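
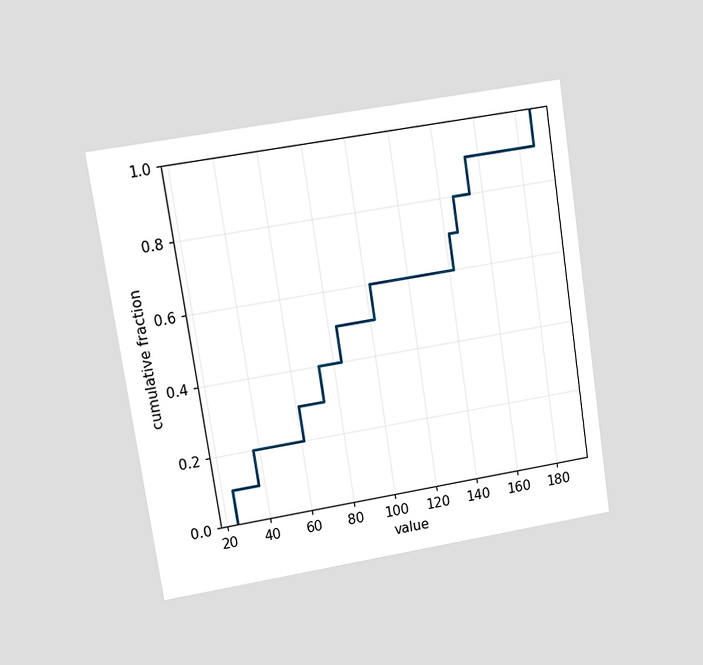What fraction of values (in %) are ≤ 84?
The chart is tilted about 9° counter-clockwise and viewed at a slight angle. At x=84 the ECDF step is at 50%.

50%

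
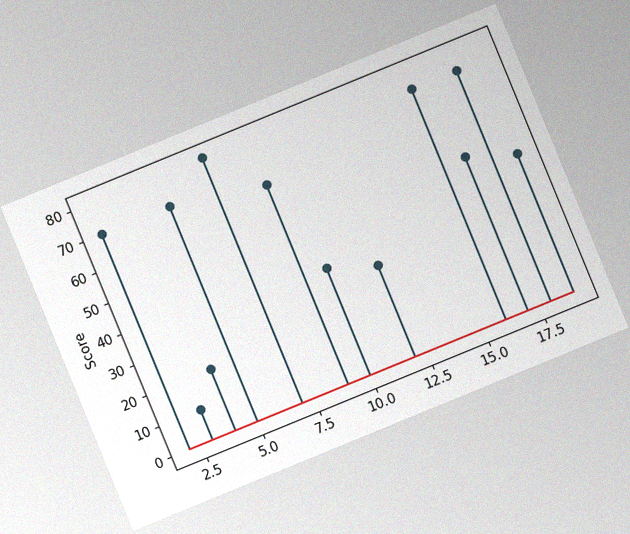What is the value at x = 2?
70

The chart is tilted about 22° counter-clockwise, with some photo noise. The stem at x=2 reaches 70.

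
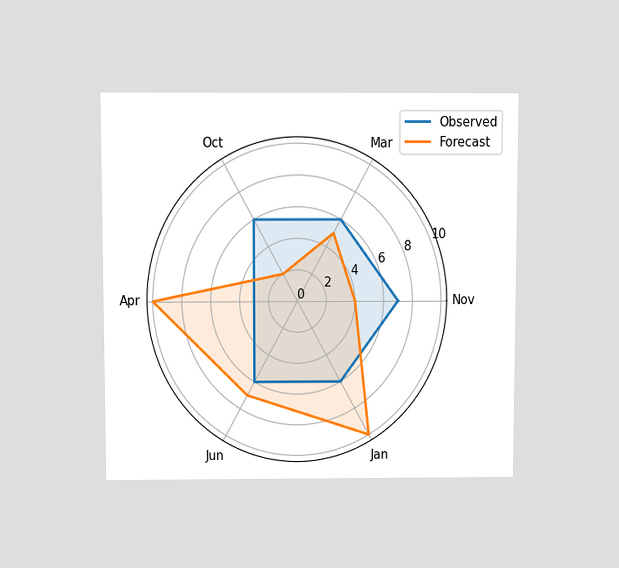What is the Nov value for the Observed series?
7

The chart is viewed slightly from above. On the Nov axis, Observed reaches 7.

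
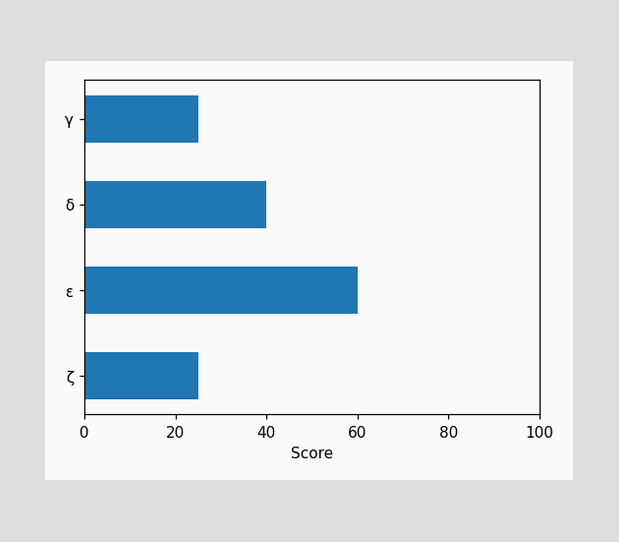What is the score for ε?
60

Reading along the chart's x-axis, the ε bar reaches 60.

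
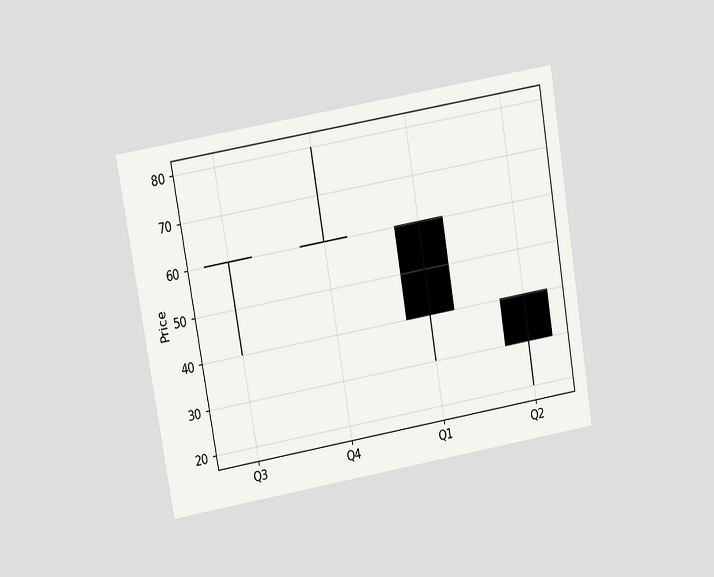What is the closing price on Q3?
60

The chart is tilted about 10° counter-clockwise and viewed at a slight angle. The Q3 candle closes at 60.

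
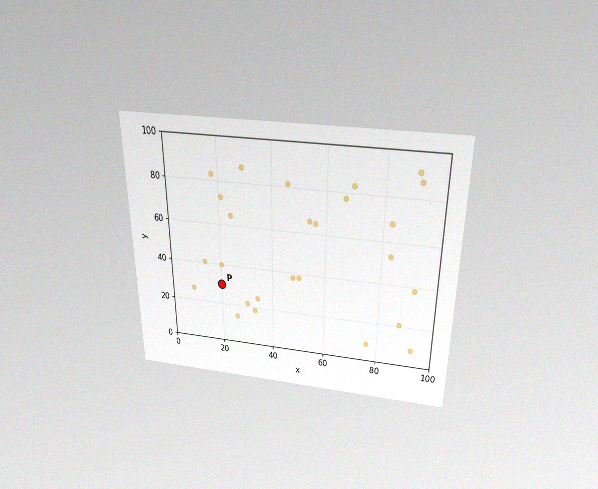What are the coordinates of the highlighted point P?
(20, 30)

The chart is viewed slightly from above, with some photo noise. Following the gridlines from P to each axis, P sits at (20, 30).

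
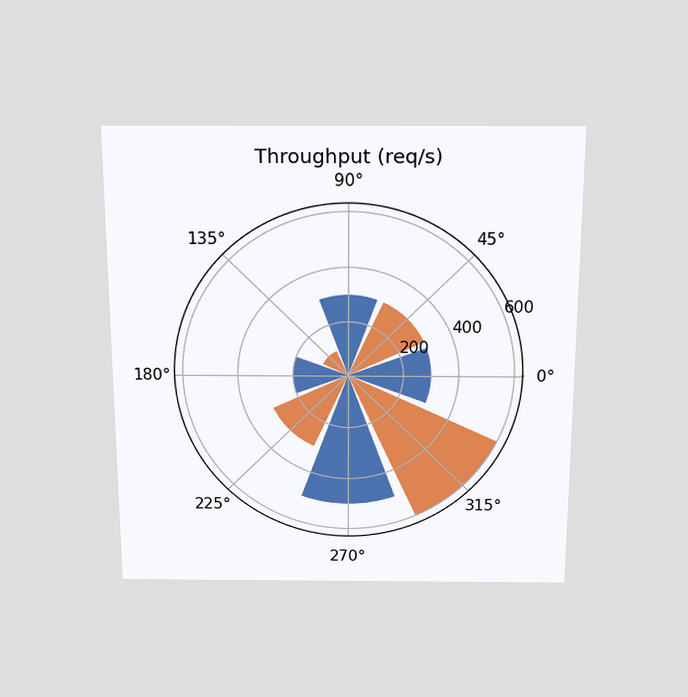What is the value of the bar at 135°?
The chart is viewed slightly from above. The bar at 135° reaches 100req/s on the radial axis.

100req/s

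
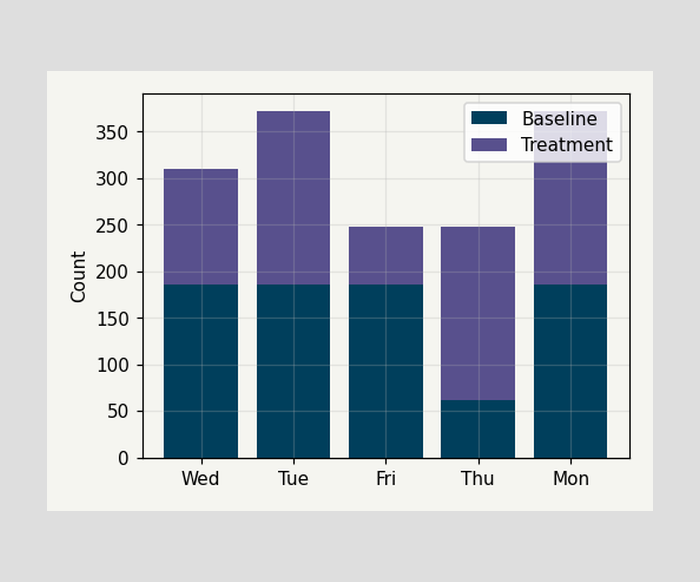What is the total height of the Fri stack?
248

The Fri stack's top reaches 248 on the y-axis.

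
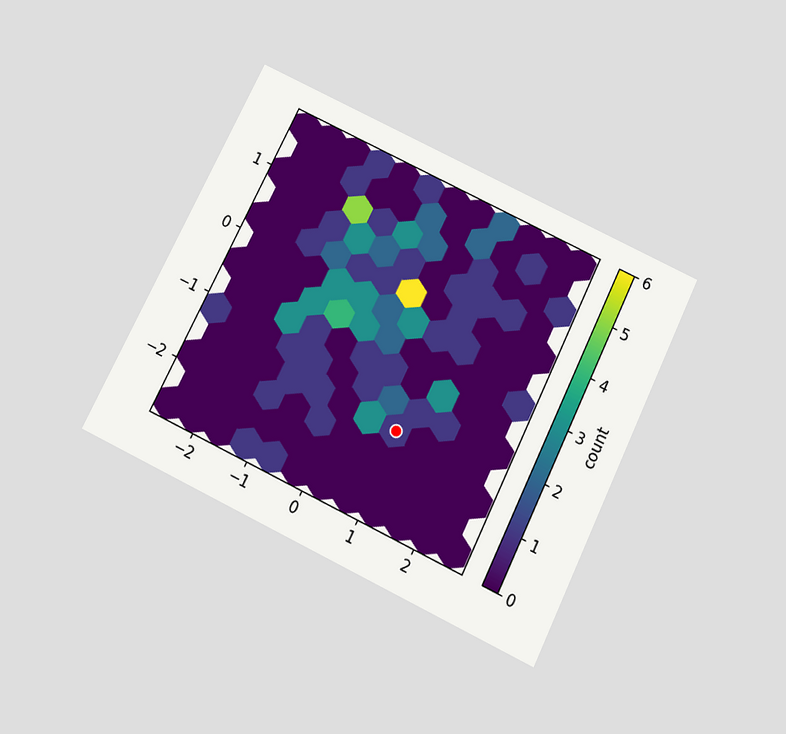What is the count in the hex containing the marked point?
1

The chart is tilted about 26° clockwise and viewed slightly from below. The marked hex reads 1 on the colorbar.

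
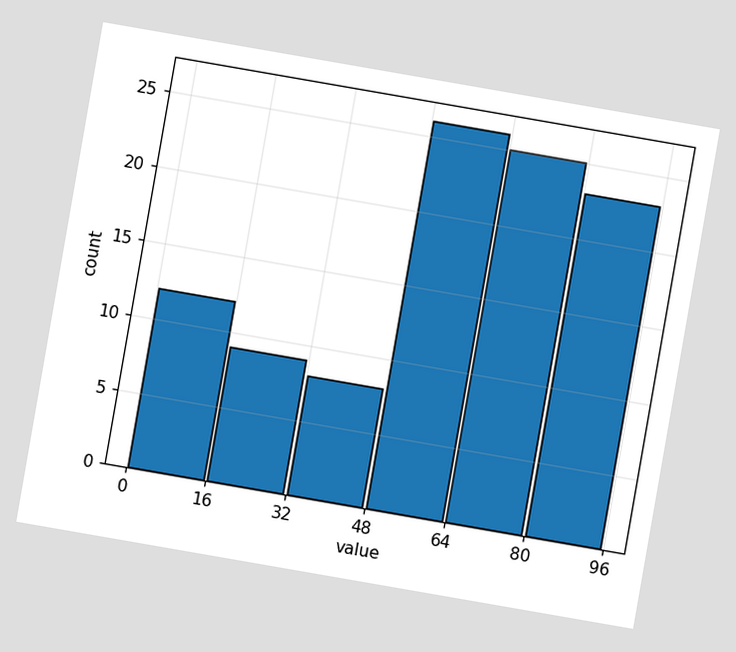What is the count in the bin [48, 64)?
26

The chart is tilted about 10° clockwise. The [48, 64) bin has height 26.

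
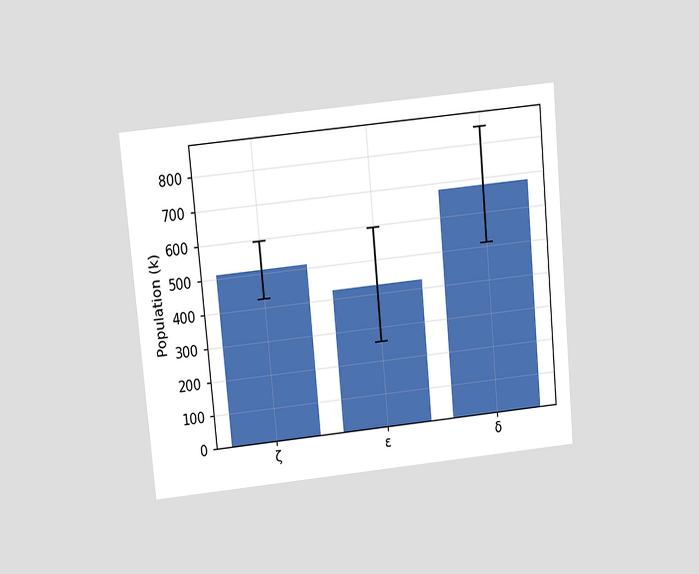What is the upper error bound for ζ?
The chart is tilted about 5° counter-clockwise and viewed slightly from above. The ζ bar's upper whisker reaches 595k.

595k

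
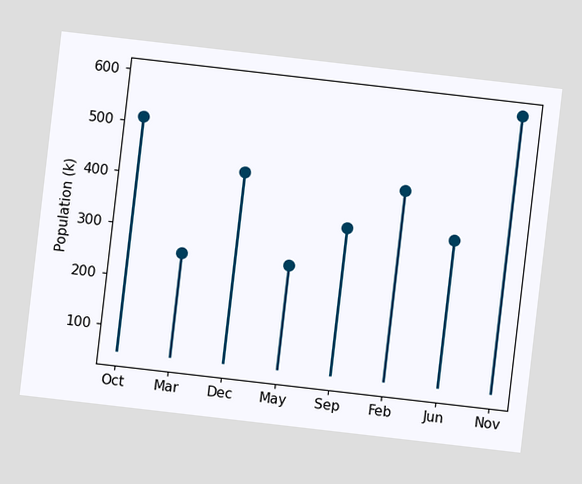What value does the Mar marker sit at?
The chart is tilted about 7° clockwise. The Mar marker sits at 255k.

255k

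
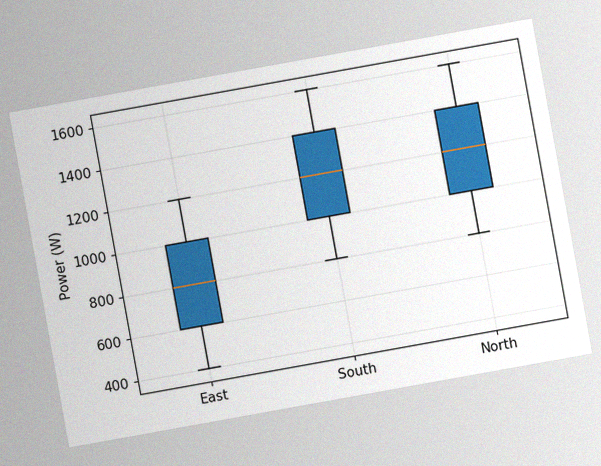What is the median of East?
800W

The chart is tilted about 10° counter-clockwise, with some photo noise. The median line in the East box sits at 800W.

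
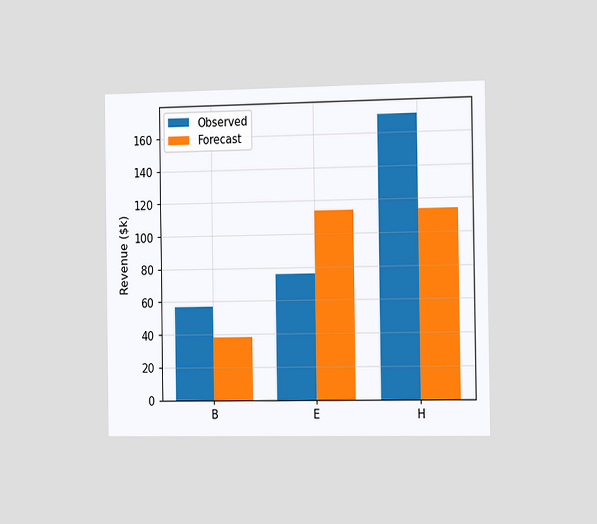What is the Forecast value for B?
The chart is viewed slightly from the right. The Forecast bar at B reaches $38k on the y-axis.

$38k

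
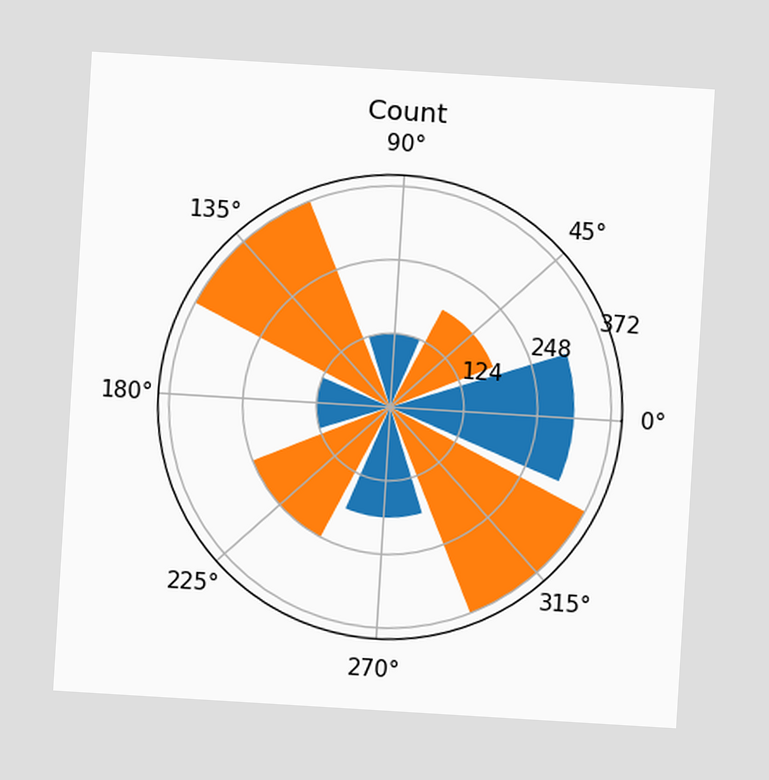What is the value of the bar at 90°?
124

The chart is tilted about 3° clockwise. The bar at 90° reaches 124 on the radial axis.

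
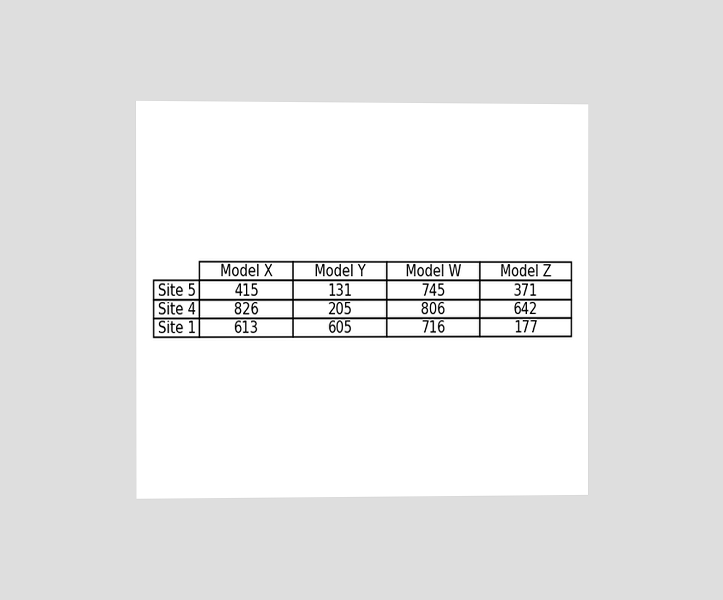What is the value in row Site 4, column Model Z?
The chart is viewed slightly from the left. The (Site 4, Model Z) cell reads 642.

642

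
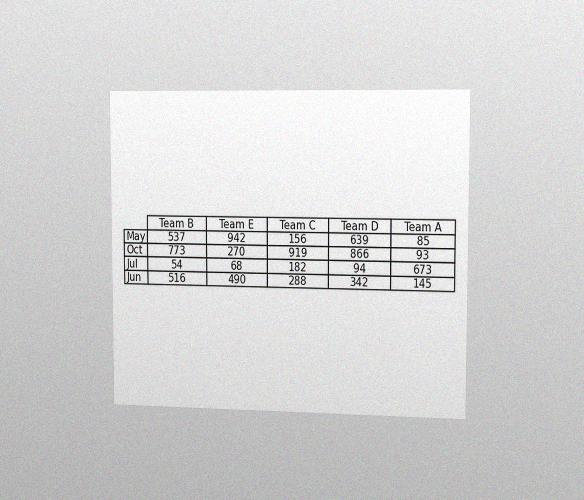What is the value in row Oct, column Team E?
270

The chart is viewed slightly from the right, with some photo noise. The (Oct, Team E) cell reads 270.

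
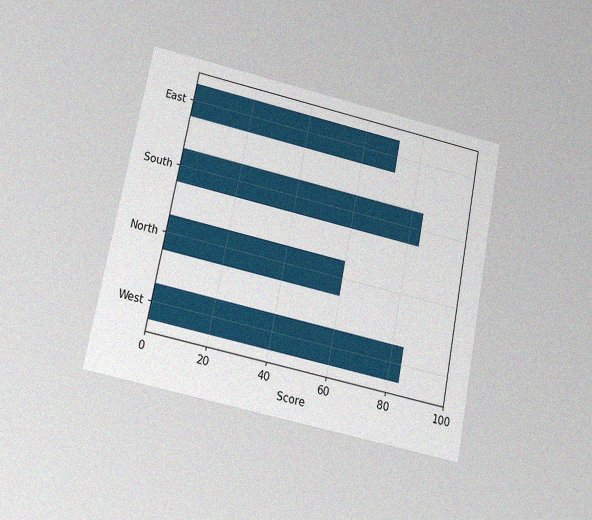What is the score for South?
The chart is tilted about 11° clockwise and viewed slightly from below, with some photo noise. Reading along the chart's x-axis, the South bar reaches 84.

84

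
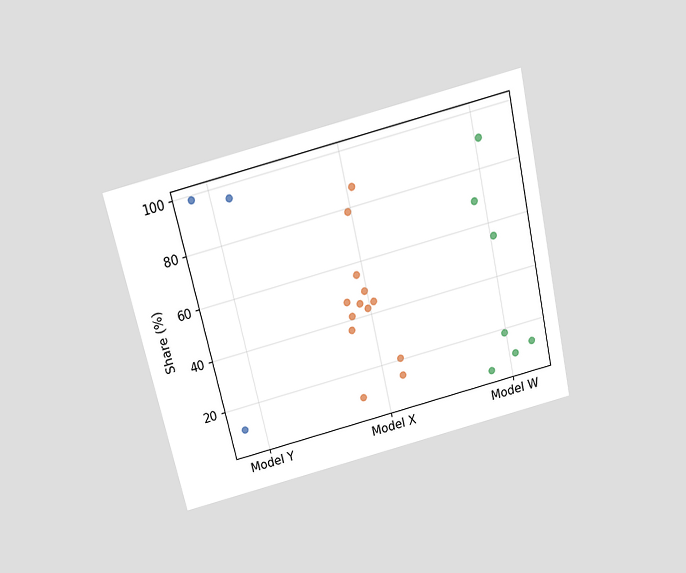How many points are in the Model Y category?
3

The chart is tilted about 13° counter-clockwise and viewed slightly from above. Counting the markers in the Model Y column gives 3.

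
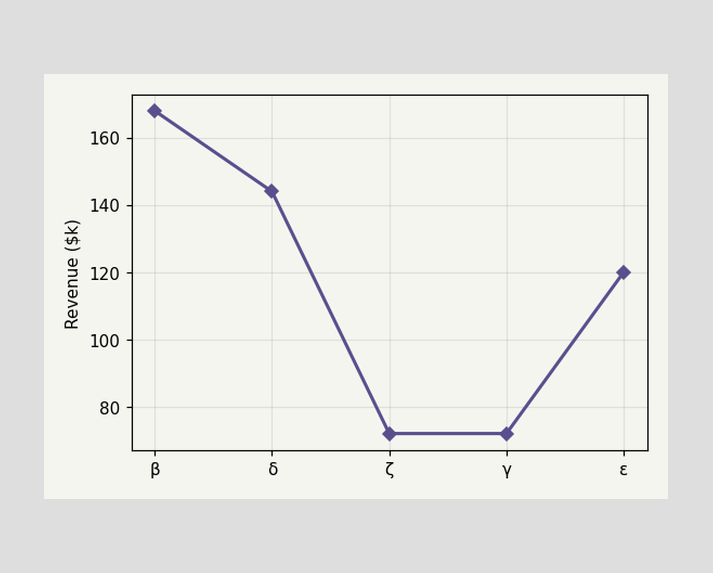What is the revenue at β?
$168k

At β, the line is at $168k.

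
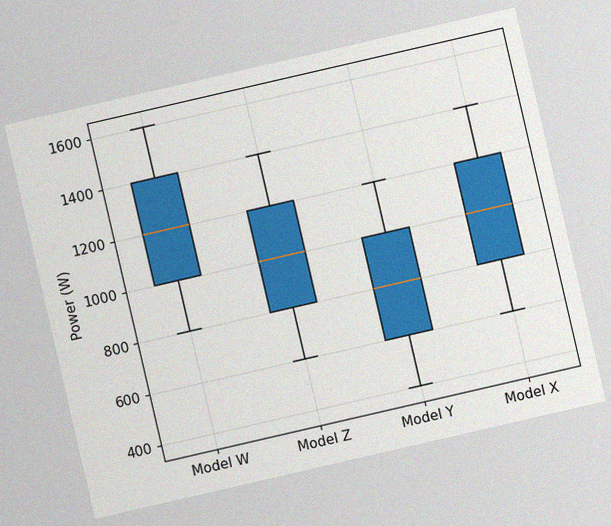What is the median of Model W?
1200W

The chart is tilted about 13° counter-clockwise, with some photo noise. The median line in the Model W box sits at 1200W.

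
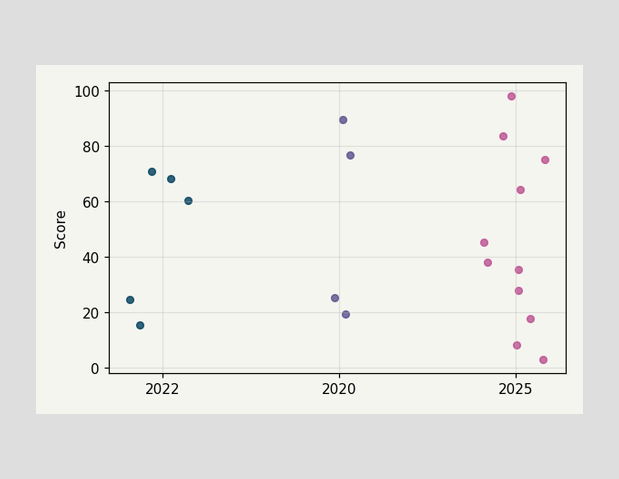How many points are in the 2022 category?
5

Counting the markers in the 2022 column gives 5.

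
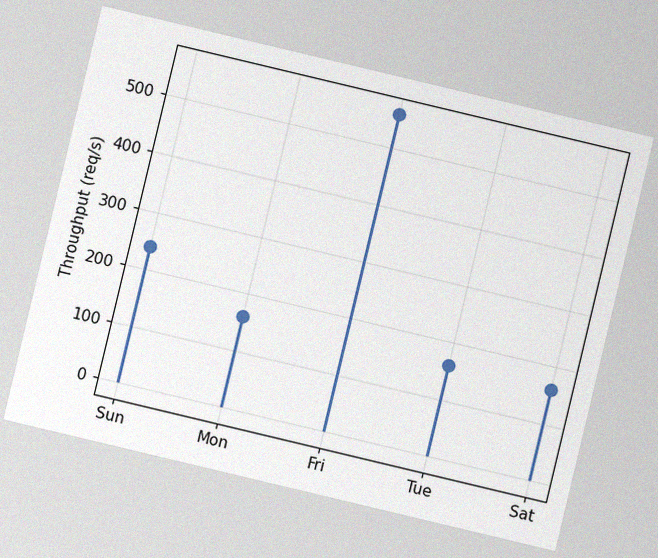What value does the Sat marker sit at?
160req/s

The chart is tilted about 13° clockwise, with some photo noise. The Sat marker sits at 160req/s.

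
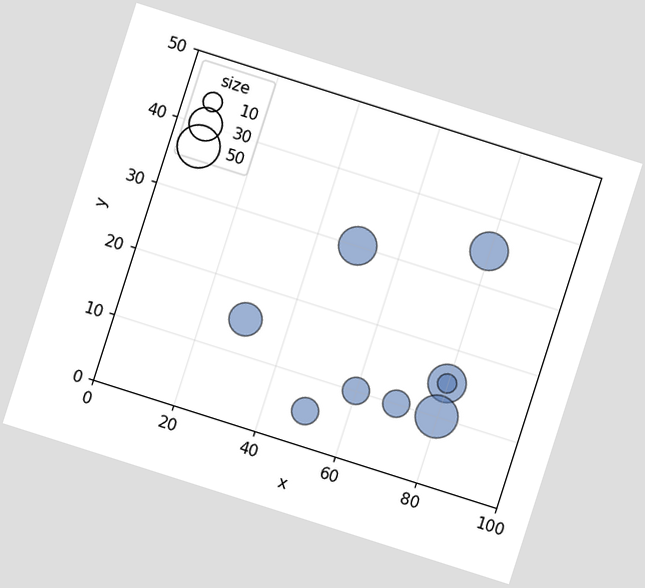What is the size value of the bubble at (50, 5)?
The chart is tilted about 18° clockwise. Matching the bubble at (50, 5) against the size legend gives 20.

20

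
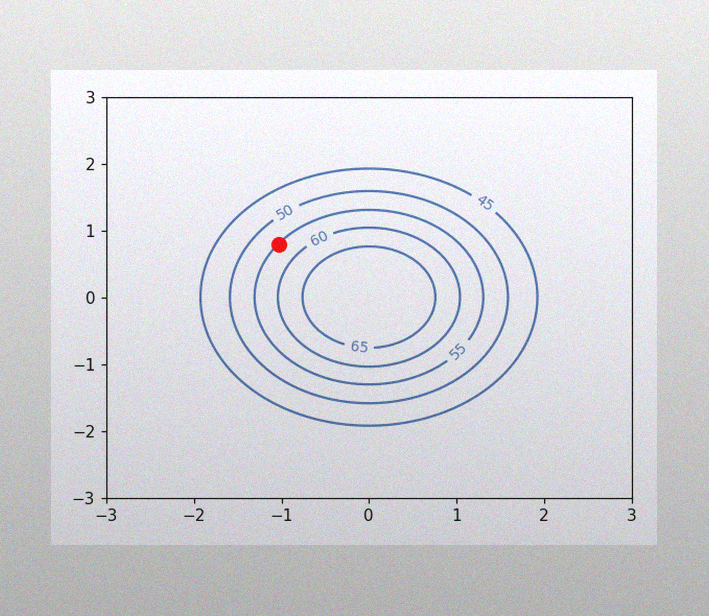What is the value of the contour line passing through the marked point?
The image has some photo noise and uneven lighting. The marked point sits on the contour labelled 55.

55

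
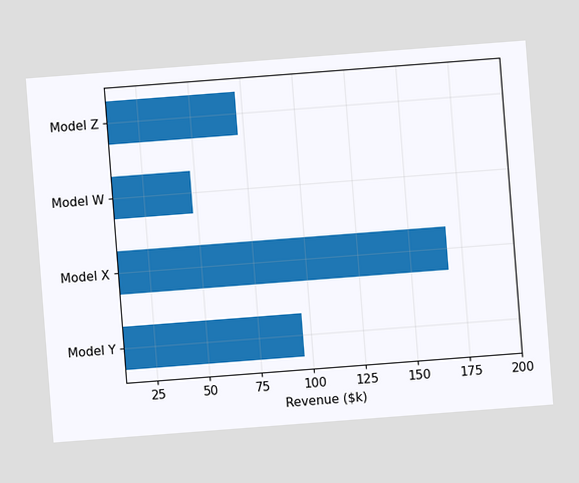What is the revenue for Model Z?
The chart is tilted about 4° counter-clockwise. Reading along the chart's x-axis, the Model Z bar reaches $72k.

$72k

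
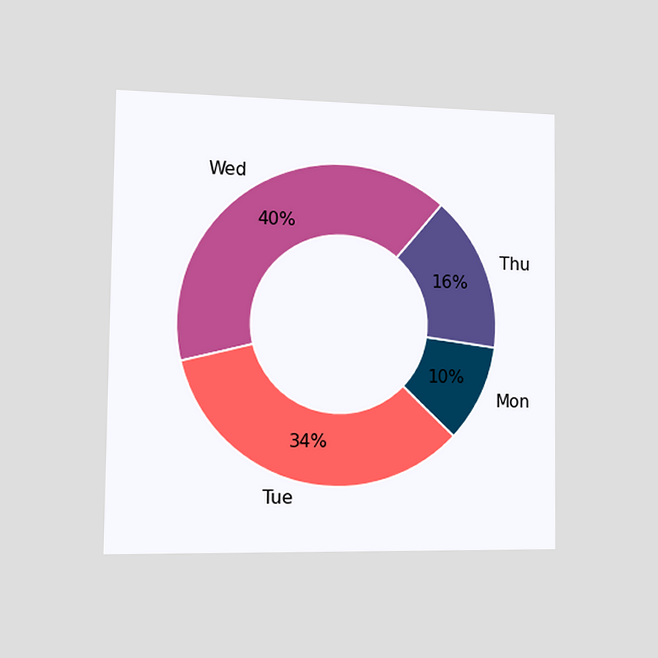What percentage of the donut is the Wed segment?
40%

The chart is viewed slightly from the left. The Wed segment takes up 40% of the ring.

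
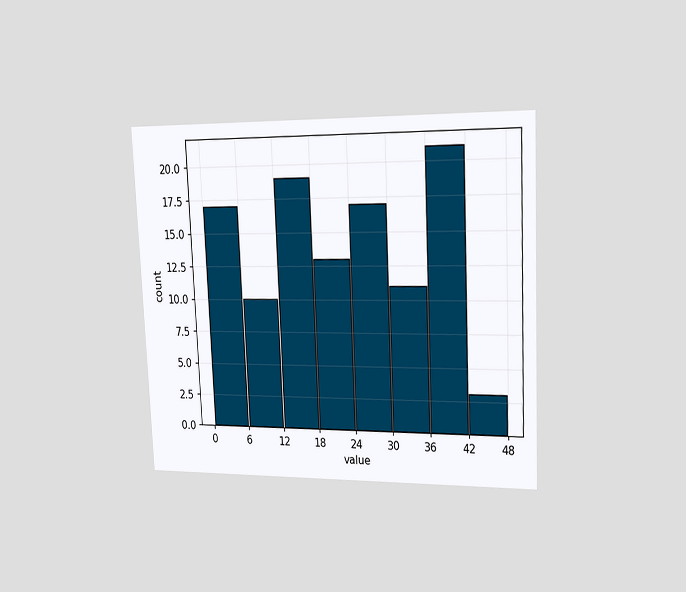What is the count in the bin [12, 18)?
19

The chart is tilted about 3° counter-clockwise and viewed slightly from the right. The [12, 18) bin has height 19.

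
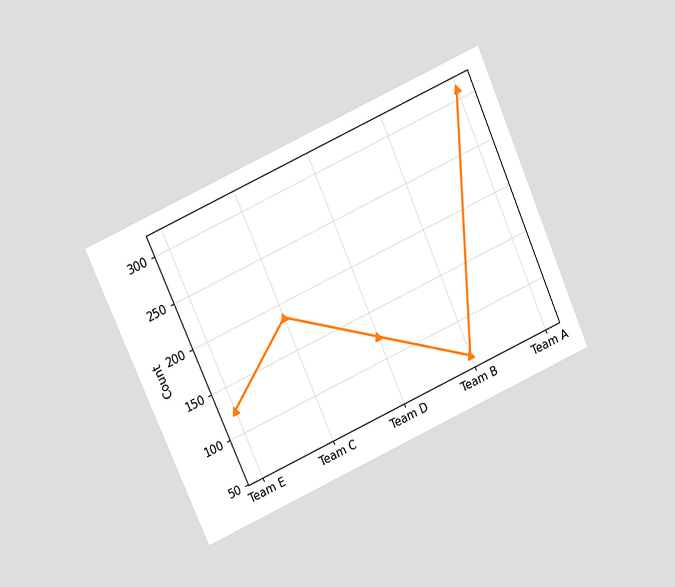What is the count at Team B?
62

The chart is tilted about 24° counter-clockwise and viewed at a slight angle. At Team B, the line is at 62.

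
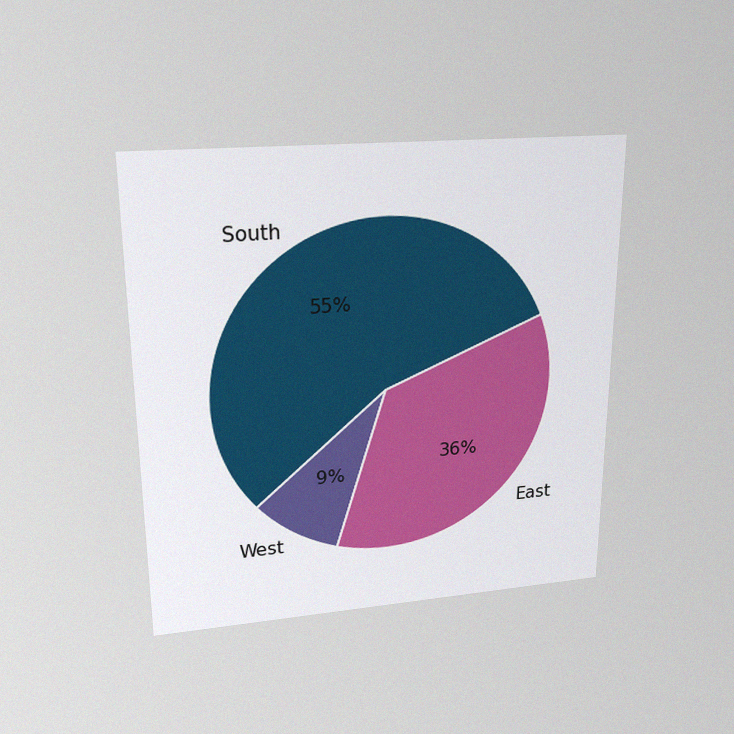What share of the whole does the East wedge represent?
36%

The chart is viewed slightly from above, with some photo noise. The East slice takes up 36% of the pie.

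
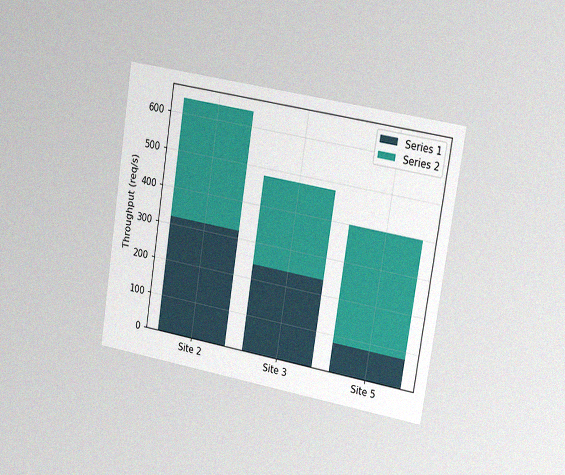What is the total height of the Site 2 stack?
640req/s

The chart is tilted about 9° clockwise and viewed slightly from the right, with some photo noise. The Site 2 stack's top reaches 640req/s on the y-axis.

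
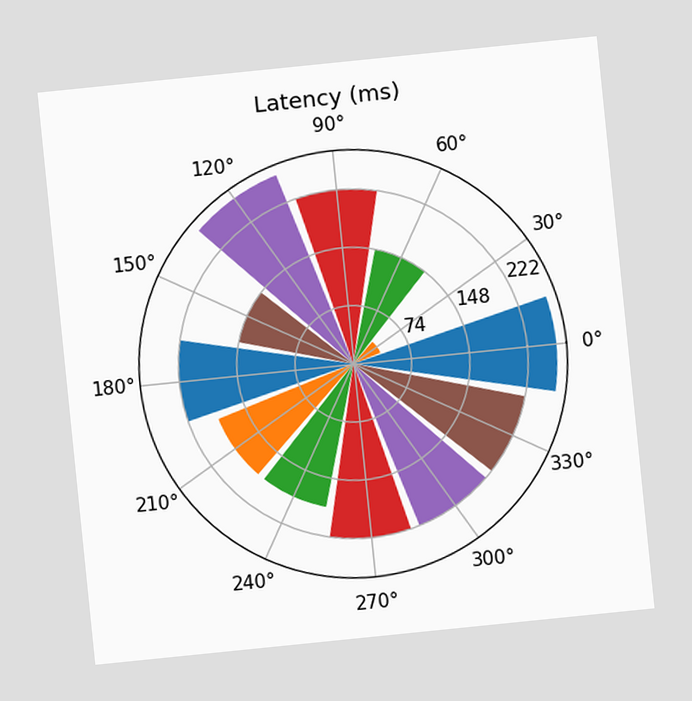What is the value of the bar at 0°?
259ms

The chart is tilted about 6° counter-clockwise. The bar at 0° reaches 259ms on the radial axis.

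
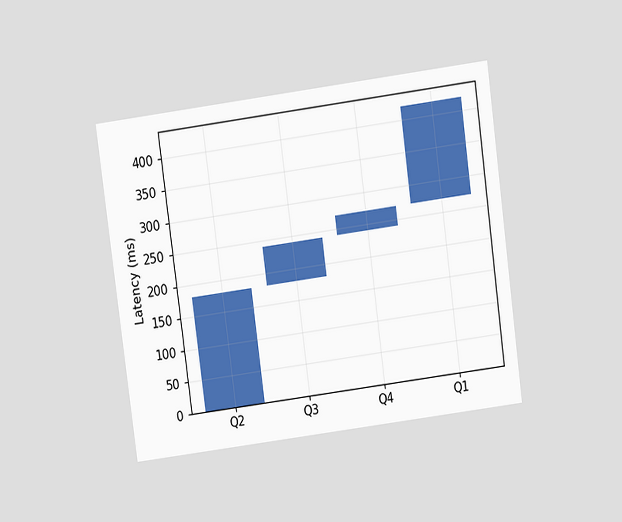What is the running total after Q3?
The chart is tilted about 8° counter-clockwise and viewed slightly from above. After Q3 the running total reaches 240ms.

240ms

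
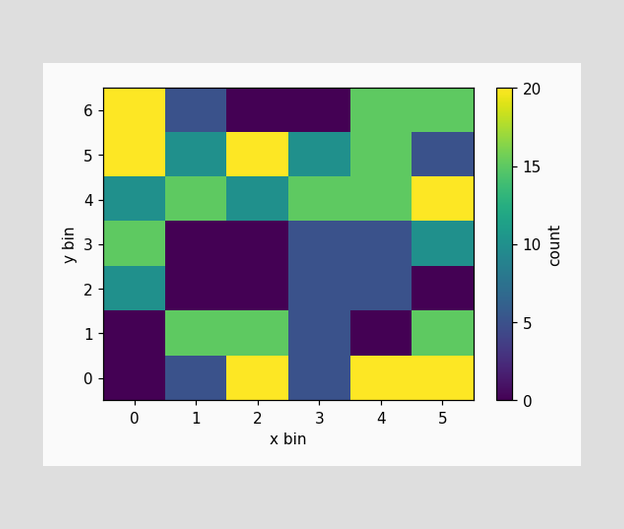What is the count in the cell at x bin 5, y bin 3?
10

Matching the cell (5, 3) against the colorbar gives 10.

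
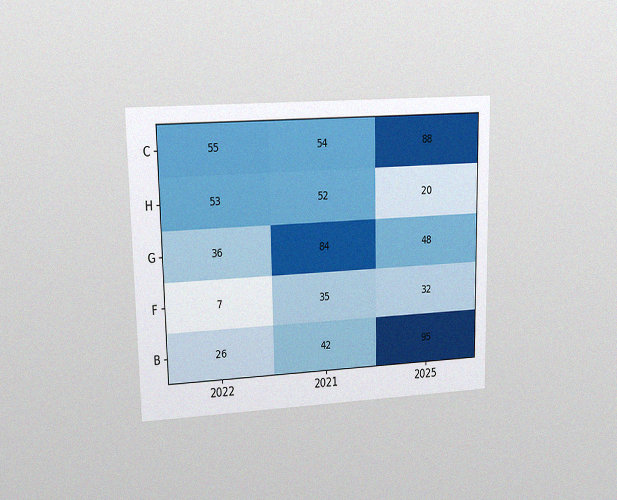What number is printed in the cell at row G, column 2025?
48

The chart is viewed at a slight angle, with some photo noise. The (G, 2025) cell reads 48.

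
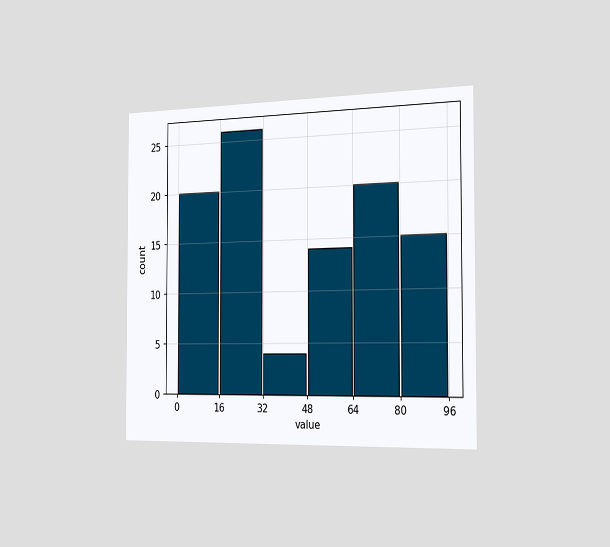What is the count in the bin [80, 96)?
The chart is viewed slightly from the right. The [80, 96) bin has height 15.

15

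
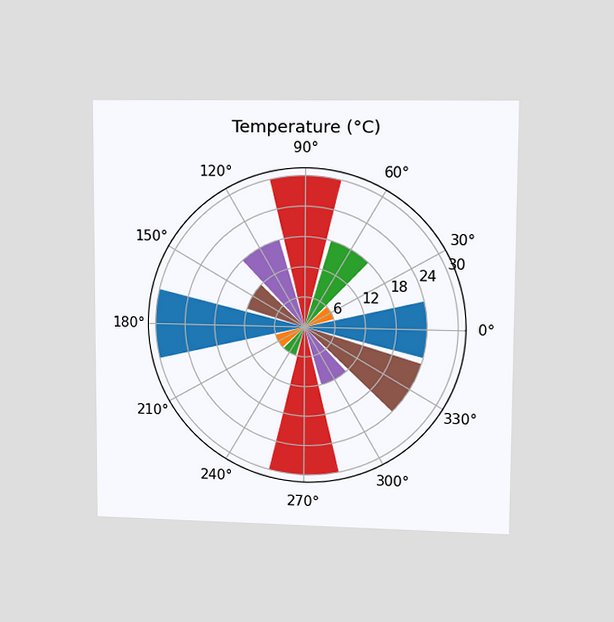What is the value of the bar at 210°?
6°C

The chart is viewed at a slight angle. The bar at 210° reaches 6°C on the radial axis.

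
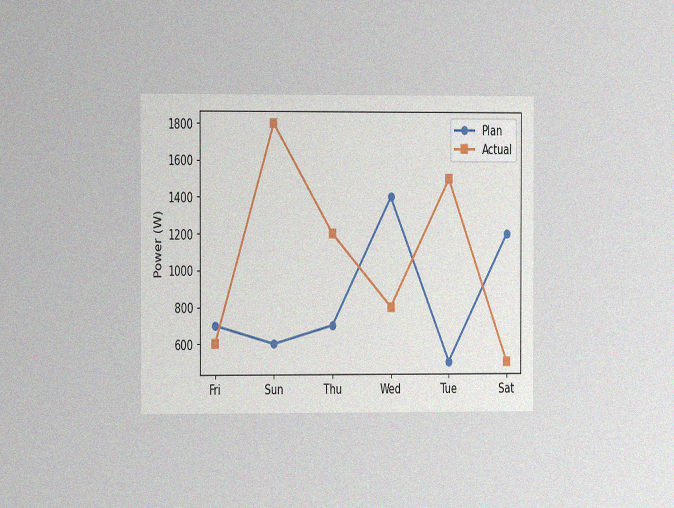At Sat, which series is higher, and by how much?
The chart is viewed at a slight angle, with some photo noise. At Sat, Plan sits above the other line by 700W.

Plan, by 700W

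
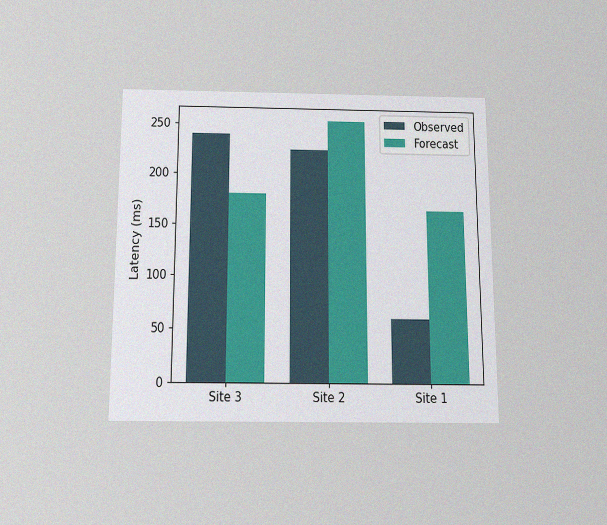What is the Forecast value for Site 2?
255ms

The chart is viewed slightly from below, with some photo noise. The Forecast bar at Site 2 reaches 255ms on the y-axis.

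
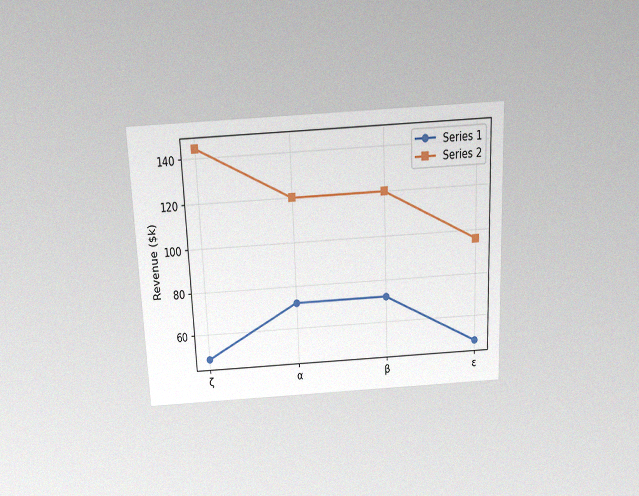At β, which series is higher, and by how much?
Series 2, by $48k

The chart is tilted about 2° counter-clockwise and viewed slightly from above, with some photo noise. At β, Series 2 sits above the other line by $48k.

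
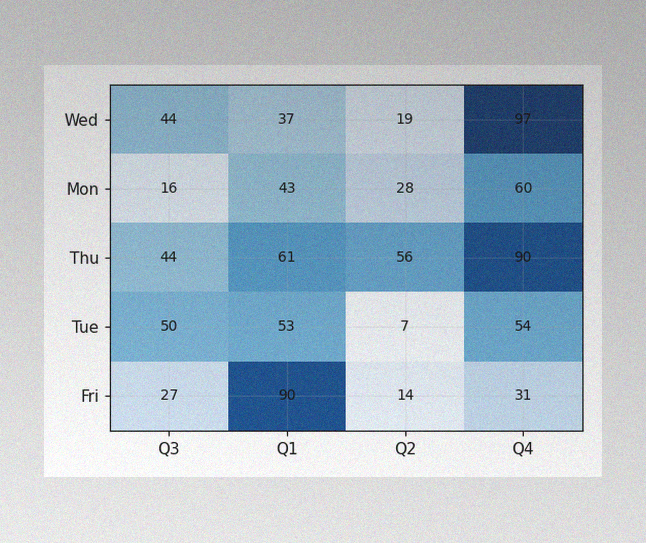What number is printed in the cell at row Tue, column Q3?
50

The image has some photo noise and uneven lighting. The (Tue, Q3) cell reads 50.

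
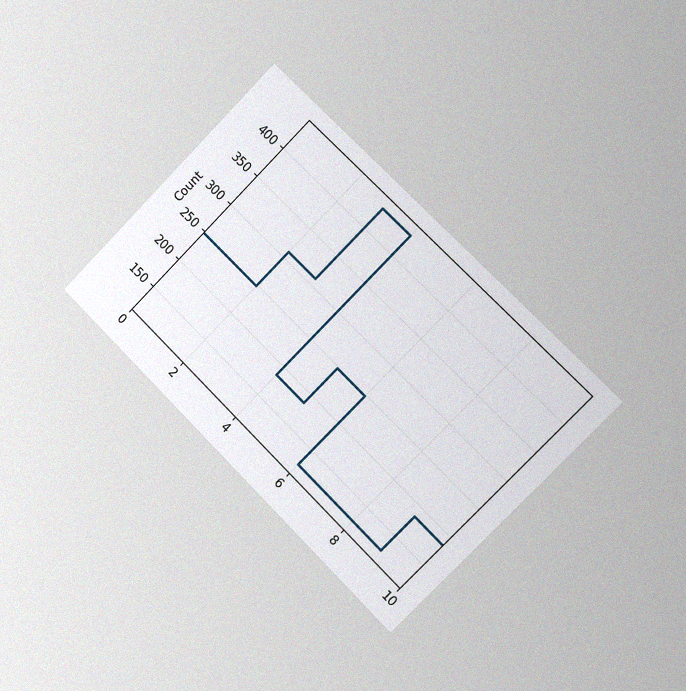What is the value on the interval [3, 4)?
434

The chart is tilted about 45° clockwise and viewed slightly from the right, with some photo noise. On [3, 4) the step sits at 434.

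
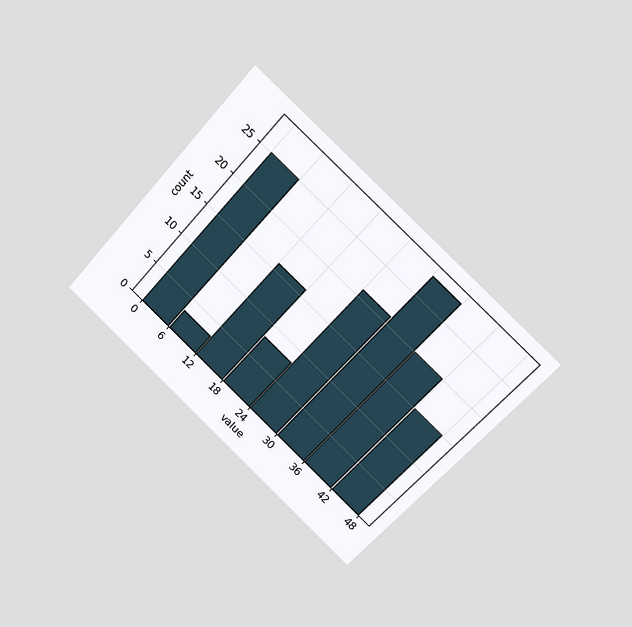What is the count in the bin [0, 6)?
25

The chart is tilted about 42° clockwise and viewed at a slight angle. The [0, 6) bin has height 25.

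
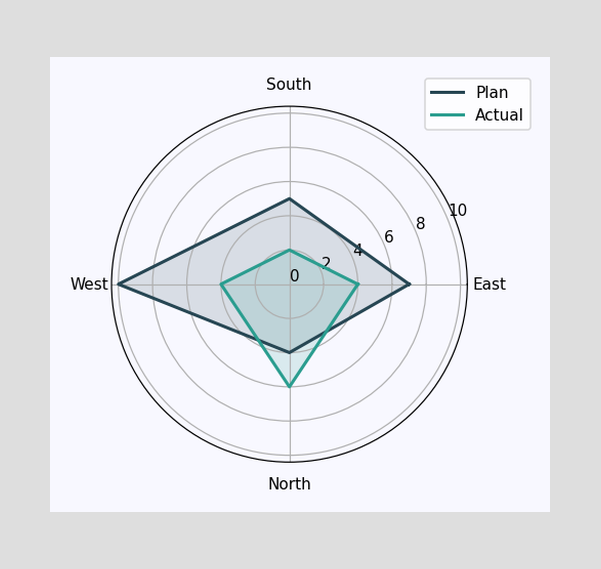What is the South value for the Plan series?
5

On the South axis, Plan reaches 5.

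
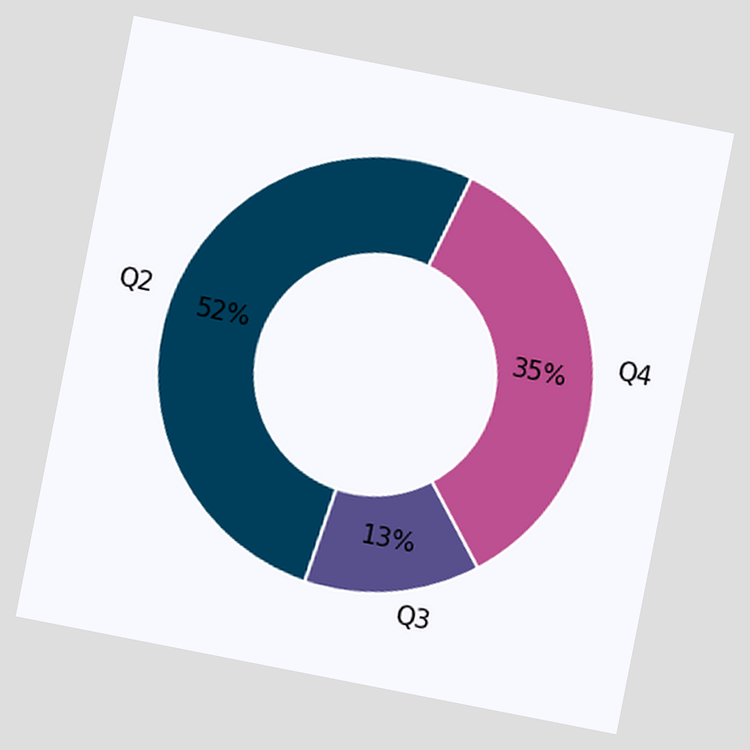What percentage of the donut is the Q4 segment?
35%

The chart is tilted about 11° clockwise. The Q4 segment takes up 35% of the ring.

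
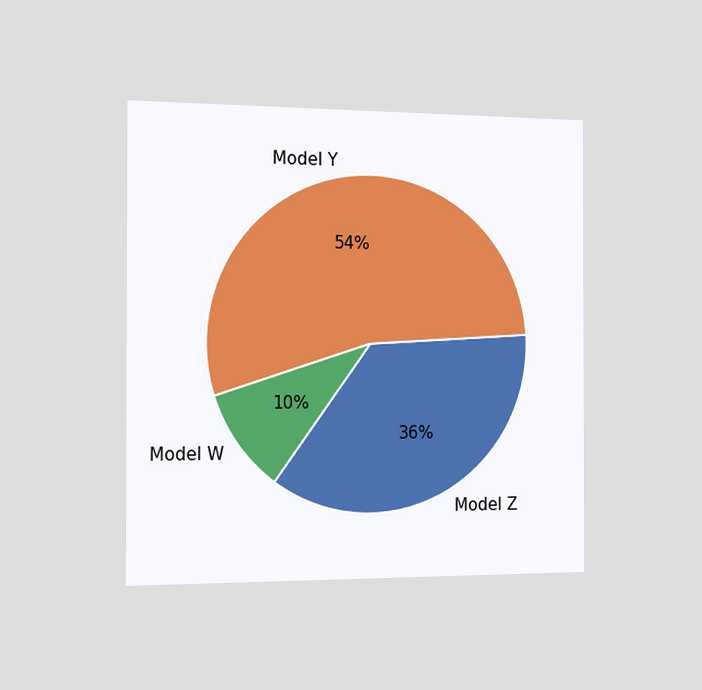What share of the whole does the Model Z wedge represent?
The chart is viewed slightly from the left. The Model Z slice takes up 36% of the pie.

36%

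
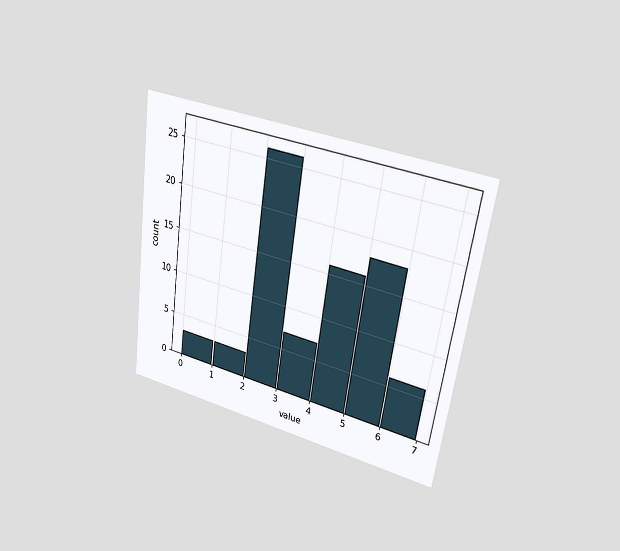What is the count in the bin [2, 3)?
26

The chart is tilted about 8° clockwise and viewed at a slight angle. The [2, 3) bin has height 26.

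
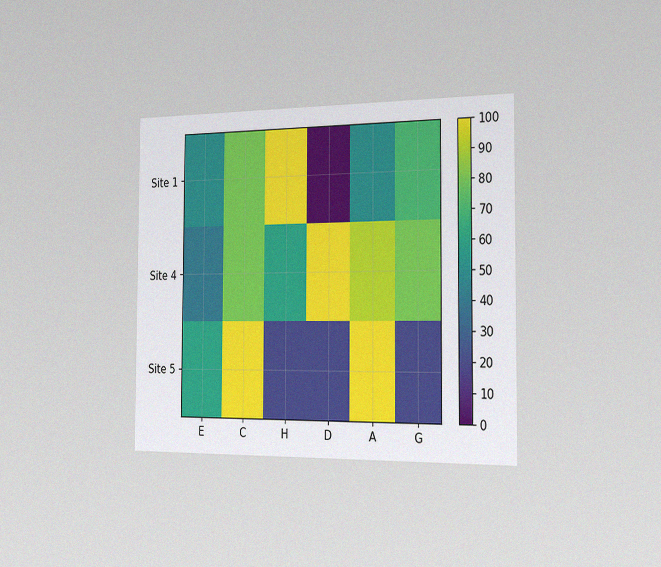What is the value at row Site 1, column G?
70

The chart is viewed slightly from the right, with some photo noise. Matching cell (Site 1, G) against the colorbar gives 70.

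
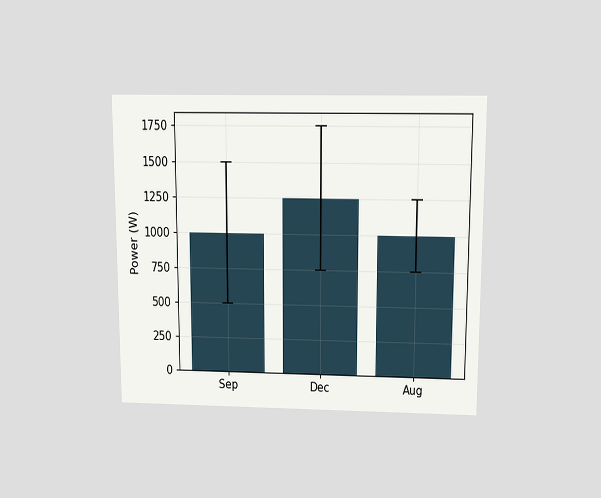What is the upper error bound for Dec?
1750W

The chart is viewed slightly from above. The Dec bar's upper whisker reaches 1750W.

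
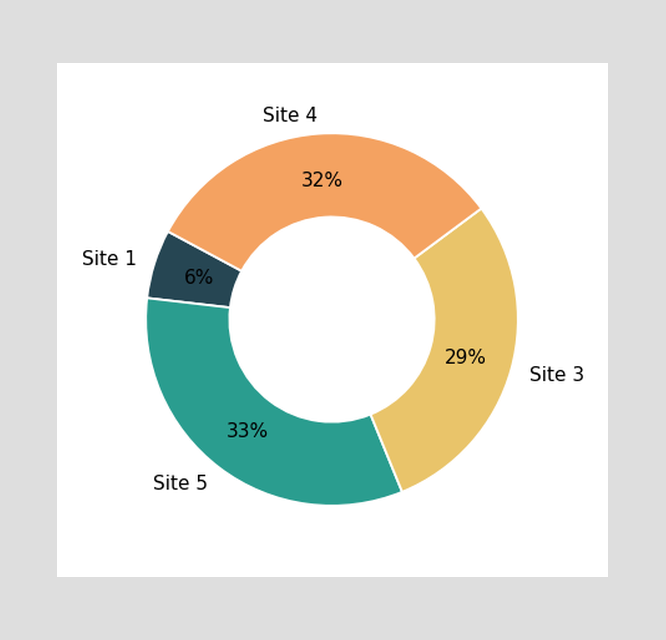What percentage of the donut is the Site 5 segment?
The Site 5 segment takes up 33% of the ring.

33%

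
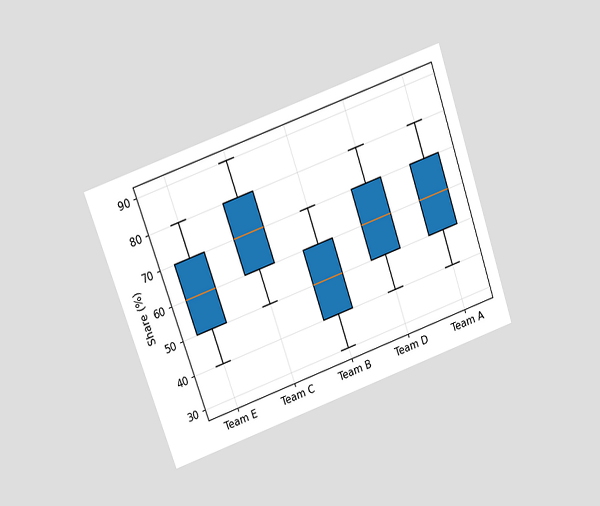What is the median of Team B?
50%

The chart is tilted about 19° counter-clockwise and viewed slightly from above. The median line in the Team B box sits at 50%.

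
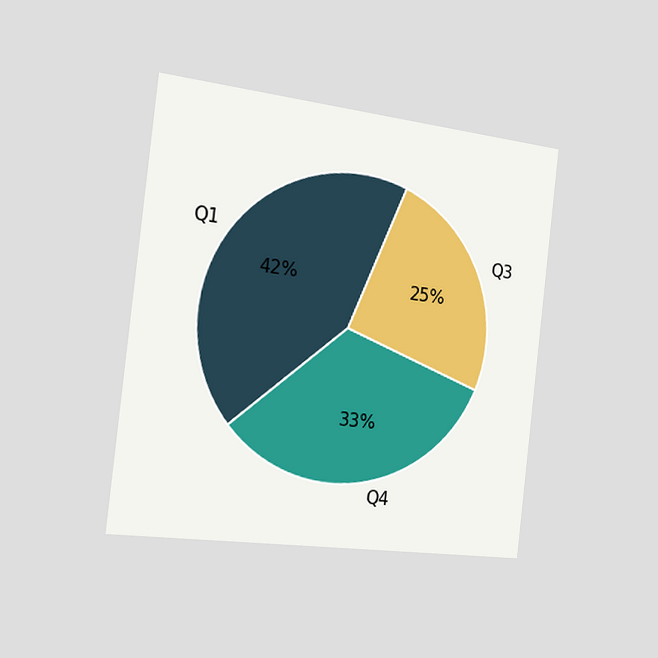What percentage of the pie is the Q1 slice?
The chart is tilted about 7° clockwise and viewed slightly from the left. The Q1 slice takes up 42% of the pie.

42%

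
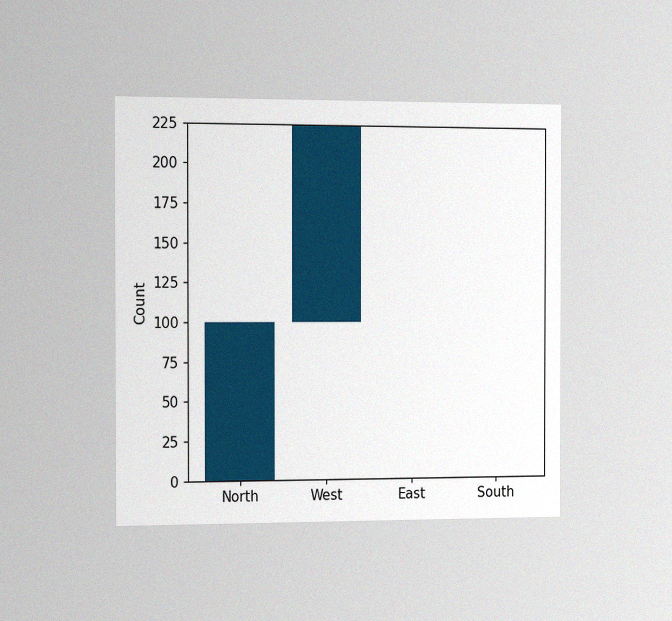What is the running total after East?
225

The chart is viewed slightly from the left, with some photo noise. After East the running total reaches 225.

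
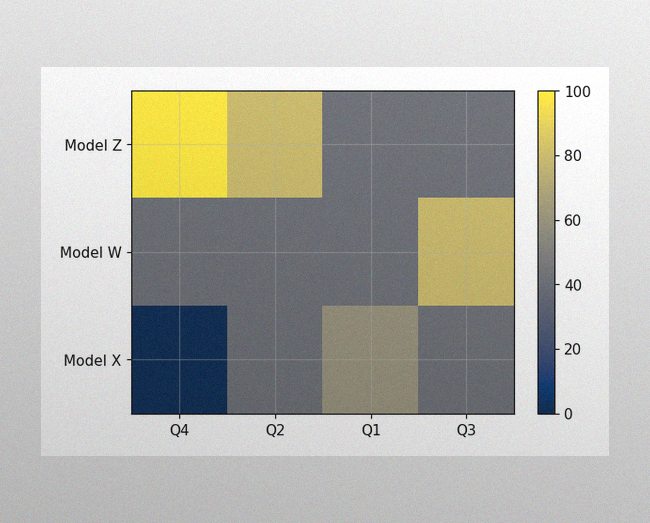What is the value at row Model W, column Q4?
The image has some photo noise and uneven lighting. Matching cell (Model W, Q4) against the colorbar gives 40.

40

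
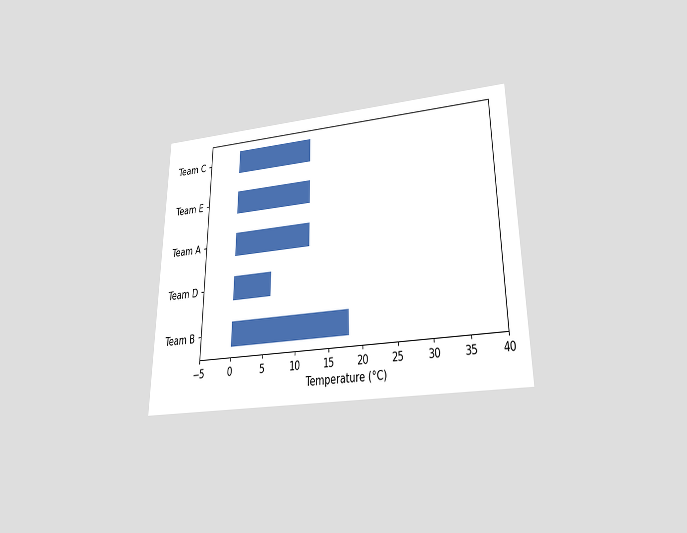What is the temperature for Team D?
6°C

The chart is viewed slightly from below. Reading along the chart's x-axis, the Team D bar reaches 6°C.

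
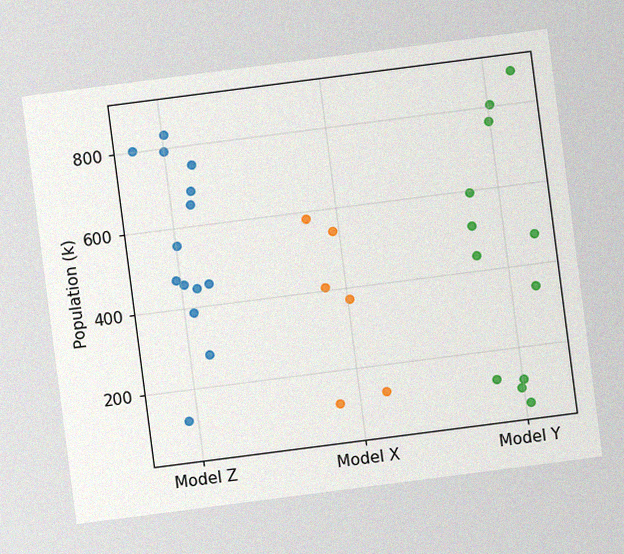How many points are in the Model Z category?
14

The chart is tilted about 7° counter-clockwise, with some photo noise. Counting the markers in the Model Z column gives 14.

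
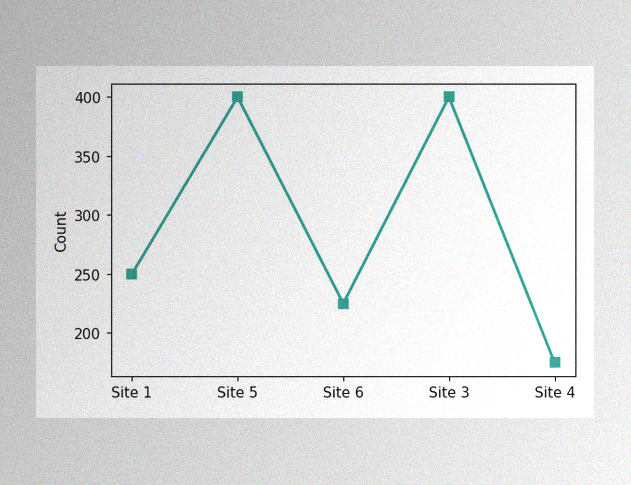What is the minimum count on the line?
175

The image has some photo noise and uneven lighting. The lowest point is at Site 4, and reading across to the y-axis gives 175.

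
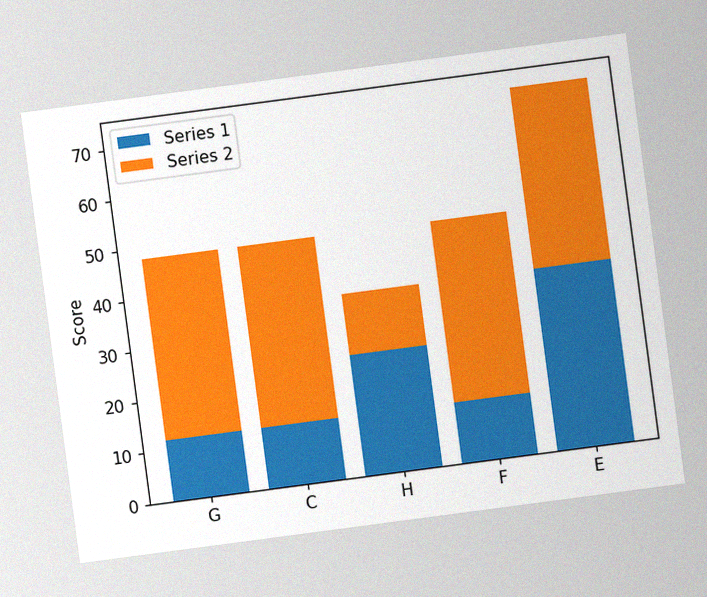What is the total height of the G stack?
The chart is tilted about 8° counter-clockwise, with some photo noise. The G stack's top reaches 48 on the y-axis.

48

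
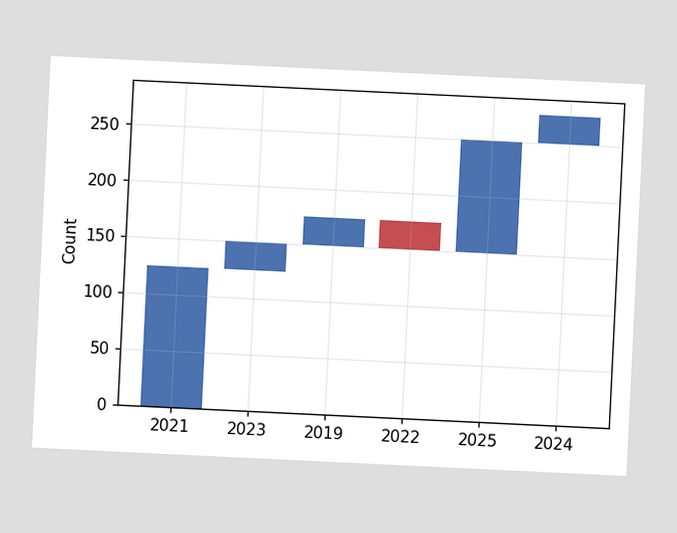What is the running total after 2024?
The chart is tilted about 3° clockwise. After 2024 the running total reaches 275.

275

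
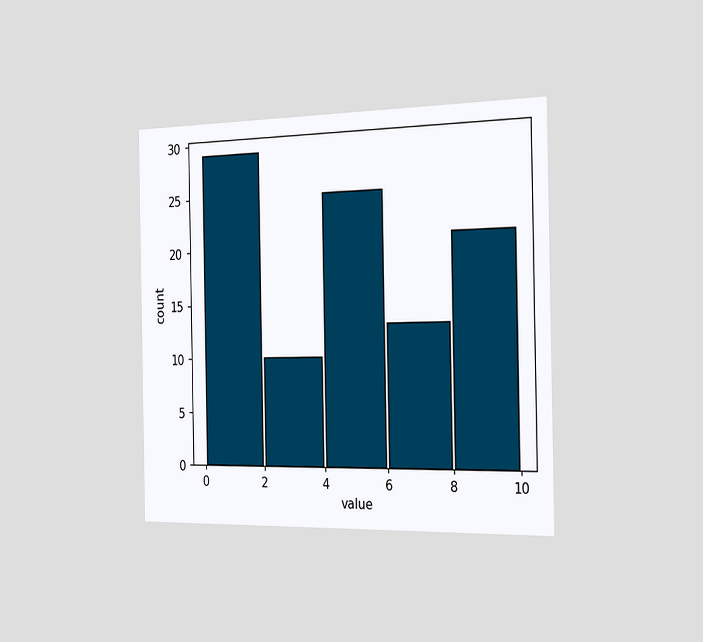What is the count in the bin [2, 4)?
10

The chart is viewed slightly from the right. The [2, 4) bin has height 10.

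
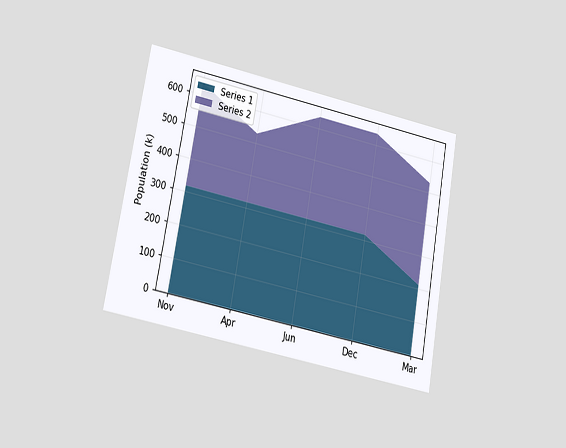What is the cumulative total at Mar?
The chart is tilted about 10° clockwise and viewed at a slight angle. The stacked total at Mar reaches 530k.

530k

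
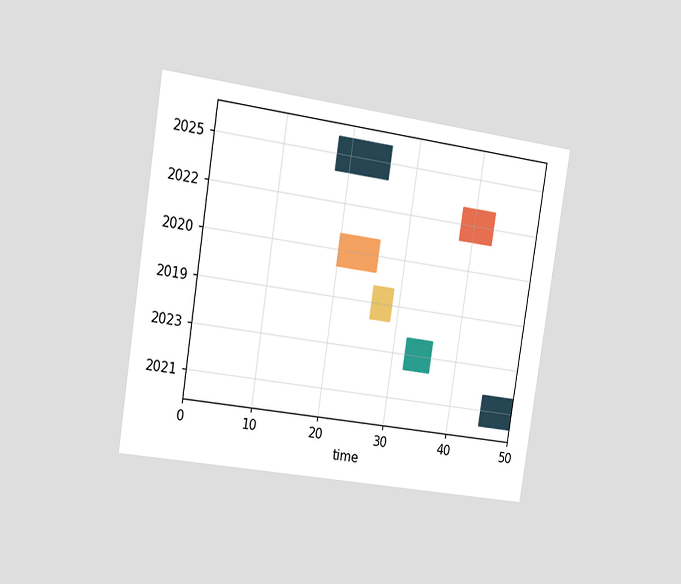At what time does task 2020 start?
20

The chart is tilted about 9° clockwise and viewed slightly from the left. The 2020 bar begins at t=20.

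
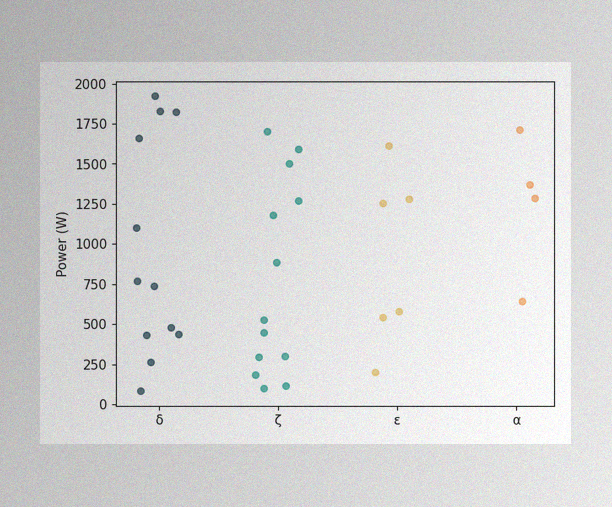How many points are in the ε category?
6

The image has some photo noise and uneven lighting. Counting the markers in the ε column gives 6.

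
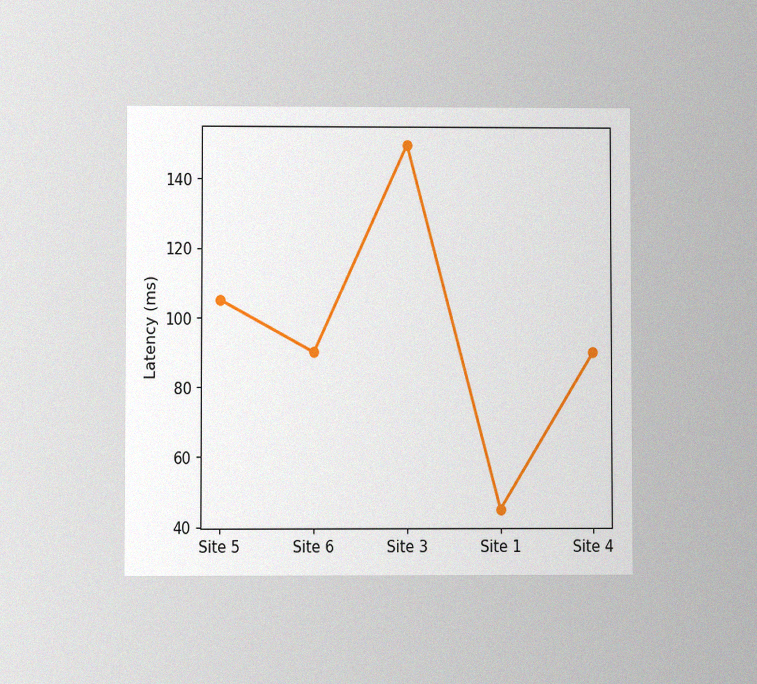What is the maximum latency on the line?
The chart is viewed at a slight angle, with some photo noise. The highest point is at Site 3, and reading across to the y-axis gives 150ms.

150ms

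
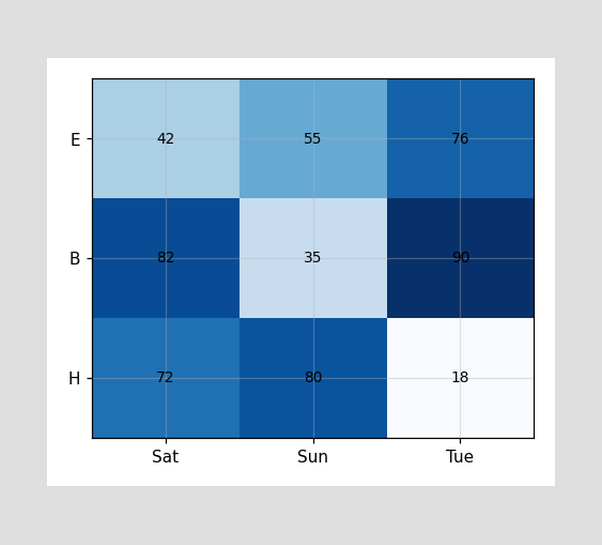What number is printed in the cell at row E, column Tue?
The (E, Tue) cell reads 76.

76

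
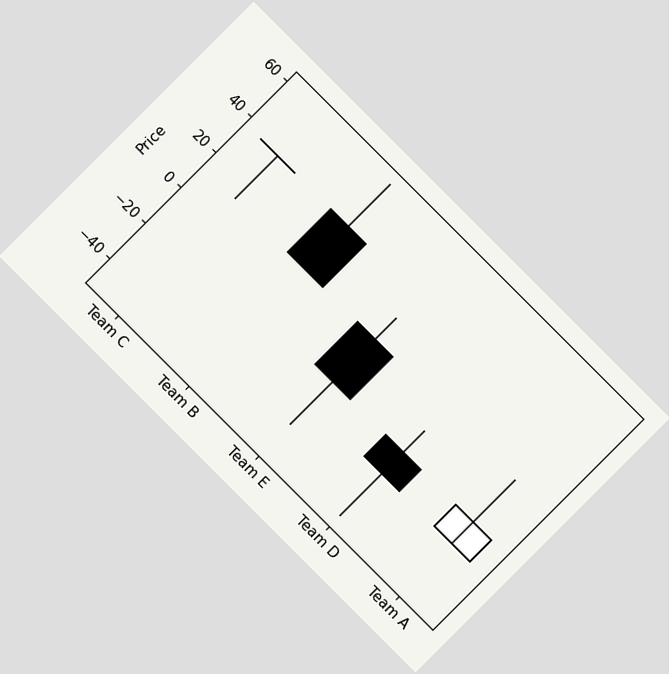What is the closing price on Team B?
12

The chart is tilted about 45° clockwise. The Team B candle closes at 12.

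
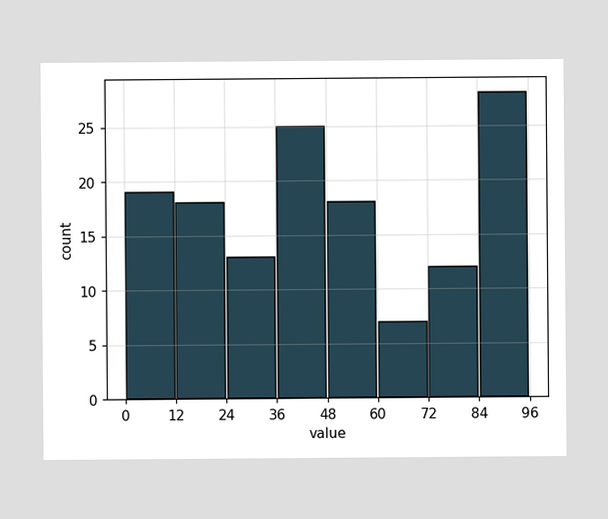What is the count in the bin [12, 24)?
18

The [12, 24) bin has height 18.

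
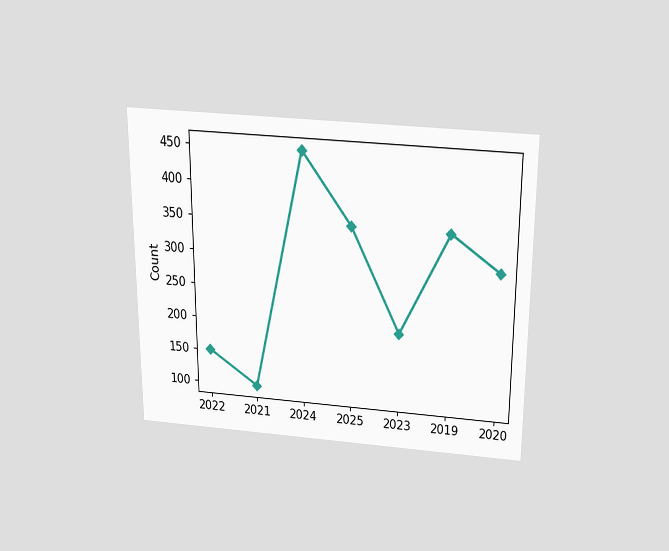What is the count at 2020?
300

The chart is viewed slightly from above. At 2020, the line is at 300.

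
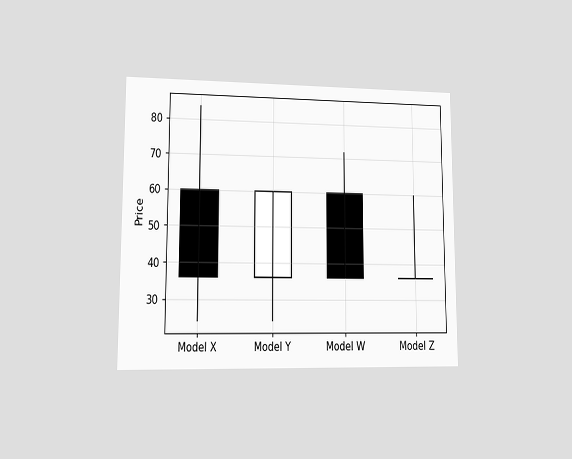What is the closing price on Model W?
36

The chart is viewed at a slight angle. The Model W candle closes at 36.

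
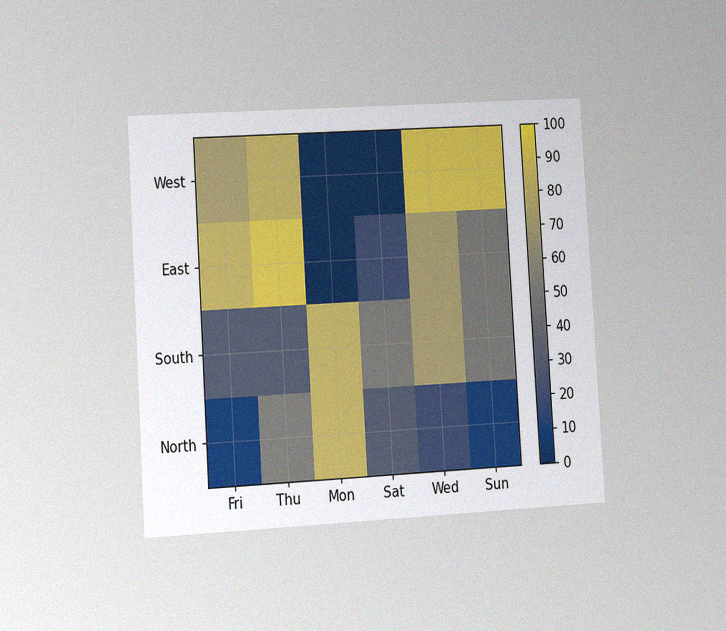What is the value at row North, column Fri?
The chart is tilted about 3° counter-clockwise and viewed slightly from the left, with some photo noise. Matching cell (North, Fri) against the colorbar gives 10.

10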